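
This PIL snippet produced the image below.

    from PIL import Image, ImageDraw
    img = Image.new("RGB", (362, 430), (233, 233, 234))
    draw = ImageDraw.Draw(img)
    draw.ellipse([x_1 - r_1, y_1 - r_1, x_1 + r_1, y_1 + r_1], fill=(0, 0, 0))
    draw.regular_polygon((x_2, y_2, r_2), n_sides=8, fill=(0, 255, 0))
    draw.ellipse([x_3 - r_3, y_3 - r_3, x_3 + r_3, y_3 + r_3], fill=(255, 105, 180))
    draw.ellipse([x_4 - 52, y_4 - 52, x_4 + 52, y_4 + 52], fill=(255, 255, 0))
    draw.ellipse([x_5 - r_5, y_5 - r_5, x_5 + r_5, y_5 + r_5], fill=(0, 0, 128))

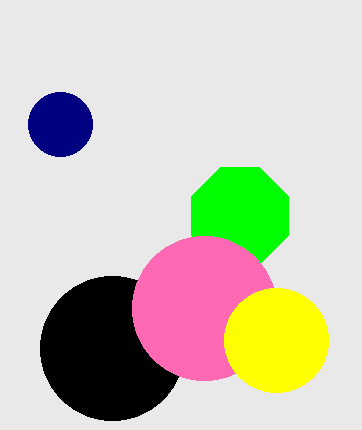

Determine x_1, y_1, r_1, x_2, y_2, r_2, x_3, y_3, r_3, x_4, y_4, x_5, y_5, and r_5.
x_1 = 112, y_1 = 348, r_1 = 72, x_2 = 240, y_2 = 216, r_2 = 52, x_3 = 204, y_3 = 308, r_3 = 72, x_4 = 276, y_4 = 340, x_5 = 60, y_5 = 124, r_5 = 32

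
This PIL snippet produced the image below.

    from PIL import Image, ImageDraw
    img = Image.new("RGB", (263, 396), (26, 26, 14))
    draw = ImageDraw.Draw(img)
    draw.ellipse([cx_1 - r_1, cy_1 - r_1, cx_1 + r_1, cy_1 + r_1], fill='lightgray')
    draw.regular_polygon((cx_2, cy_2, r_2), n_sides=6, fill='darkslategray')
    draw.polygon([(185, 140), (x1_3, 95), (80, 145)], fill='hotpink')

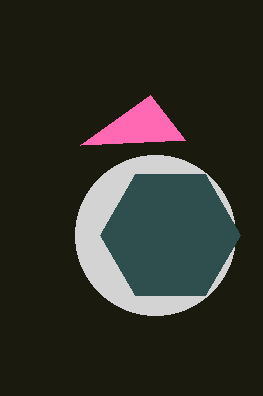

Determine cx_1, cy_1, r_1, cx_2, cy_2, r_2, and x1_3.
cx_1 = 155
cy_1 = 235
r_1 = 80
cx_2 = 170
cy_2 = 235
r_2 = 70
x1_3 = 150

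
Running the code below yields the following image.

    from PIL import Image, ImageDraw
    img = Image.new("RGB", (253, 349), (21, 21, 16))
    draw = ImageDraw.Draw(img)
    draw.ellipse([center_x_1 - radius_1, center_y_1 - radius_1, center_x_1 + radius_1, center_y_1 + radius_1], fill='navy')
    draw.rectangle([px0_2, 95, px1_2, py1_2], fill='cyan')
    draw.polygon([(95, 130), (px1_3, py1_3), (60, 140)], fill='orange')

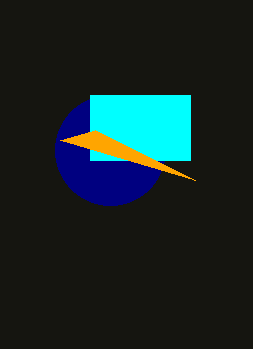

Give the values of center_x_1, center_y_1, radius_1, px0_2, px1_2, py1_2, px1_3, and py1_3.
center_x_1 = 110
center_y_1 = 150
radius_1 = 55
px0_2 = 90
px1_2 = 190
py1_2 = 160
px1_3 = 195
py1_3 = 180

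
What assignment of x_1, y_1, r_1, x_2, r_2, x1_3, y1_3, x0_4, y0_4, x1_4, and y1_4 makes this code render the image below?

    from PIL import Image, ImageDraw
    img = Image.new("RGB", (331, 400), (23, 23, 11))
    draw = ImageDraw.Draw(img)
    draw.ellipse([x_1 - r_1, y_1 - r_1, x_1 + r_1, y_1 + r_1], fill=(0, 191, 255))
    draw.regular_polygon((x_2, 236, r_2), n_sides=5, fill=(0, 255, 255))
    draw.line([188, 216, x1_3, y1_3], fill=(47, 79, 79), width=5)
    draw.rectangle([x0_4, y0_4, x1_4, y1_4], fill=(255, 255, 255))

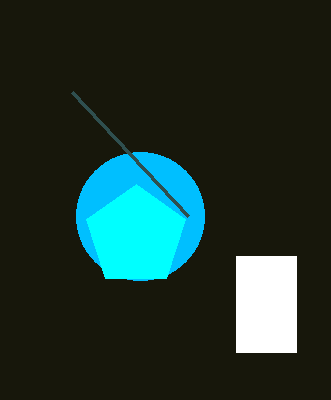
x_1 = 140; y_1 = 216; r_1 = 64; x_2 = 136; r_2 = 52; x1_3 = 72; y1_3 = 92; x0_4 = 236; y0_4 = 256; x1_4 = 296; y1_4 = 352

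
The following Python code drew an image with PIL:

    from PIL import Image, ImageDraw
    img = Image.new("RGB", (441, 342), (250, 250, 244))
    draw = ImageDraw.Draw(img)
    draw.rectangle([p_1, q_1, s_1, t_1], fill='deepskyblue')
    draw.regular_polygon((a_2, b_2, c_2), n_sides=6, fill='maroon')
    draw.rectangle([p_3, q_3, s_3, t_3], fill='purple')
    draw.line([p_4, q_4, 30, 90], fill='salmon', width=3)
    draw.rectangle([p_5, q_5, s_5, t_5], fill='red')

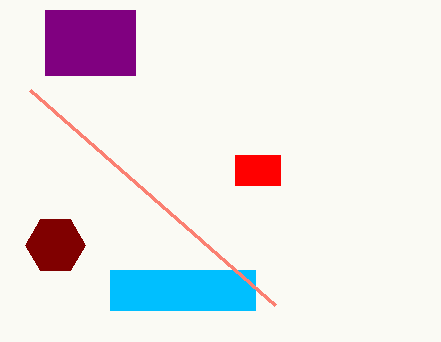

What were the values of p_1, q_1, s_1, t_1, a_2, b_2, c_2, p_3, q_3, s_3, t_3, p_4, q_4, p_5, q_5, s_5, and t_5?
p_1 = 110
q_1 = 270
s_1 = 255
t_1 = 310
a_2 = 55
b_2 = 245
c_2 = 30
p_3 = 45
q_3 = 10
s_3 = 135
t_3 = 75
p_4 = 275
q_4 = 305
p_5 = 235
q_5 = 155
s_5 = 280
t_5 = 185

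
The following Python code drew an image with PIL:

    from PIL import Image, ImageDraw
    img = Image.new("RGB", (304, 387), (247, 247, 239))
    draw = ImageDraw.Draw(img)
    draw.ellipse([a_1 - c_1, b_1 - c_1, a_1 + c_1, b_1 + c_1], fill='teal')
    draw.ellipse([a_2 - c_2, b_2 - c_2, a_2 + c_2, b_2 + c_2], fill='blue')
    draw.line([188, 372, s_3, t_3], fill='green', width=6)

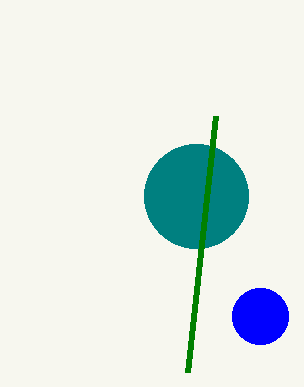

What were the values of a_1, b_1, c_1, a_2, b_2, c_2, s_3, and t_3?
a_1 = 196, b_1 = 196, c_1 = 52, a_2 = 260, b_2 = 316, c_2 = 28, s_3 = 216, t_3 = 116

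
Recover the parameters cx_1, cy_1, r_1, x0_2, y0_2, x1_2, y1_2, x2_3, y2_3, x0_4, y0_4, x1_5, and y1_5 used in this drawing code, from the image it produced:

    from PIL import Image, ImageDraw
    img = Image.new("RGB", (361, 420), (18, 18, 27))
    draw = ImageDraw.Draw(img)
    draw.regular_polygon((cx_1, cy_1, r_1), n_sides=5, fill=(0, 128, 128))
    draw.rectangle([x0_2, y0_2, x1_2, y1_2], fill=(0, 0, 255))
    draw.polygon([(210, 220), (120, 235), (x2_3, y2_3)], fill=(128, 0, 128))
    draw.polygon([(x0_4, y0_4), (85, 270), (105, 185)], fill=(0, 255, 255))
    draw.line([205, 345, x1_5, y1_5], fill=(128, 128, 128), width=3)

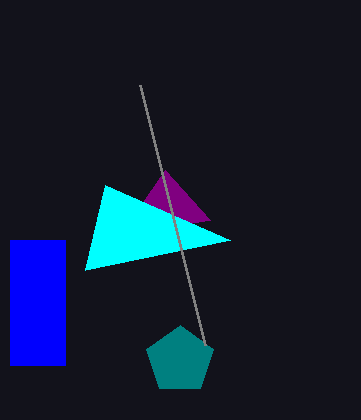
cx_1 = 180; cy_1 = 360; r_1 = 35; x0_2 = 10; y0_2 = 240; x1_2 = 65; y1_2 = 365; x2_3 = 165; y2_3 = 170; x0_4 = 230; y0_4 = 240; x1_5 = 140; y1_5 = 85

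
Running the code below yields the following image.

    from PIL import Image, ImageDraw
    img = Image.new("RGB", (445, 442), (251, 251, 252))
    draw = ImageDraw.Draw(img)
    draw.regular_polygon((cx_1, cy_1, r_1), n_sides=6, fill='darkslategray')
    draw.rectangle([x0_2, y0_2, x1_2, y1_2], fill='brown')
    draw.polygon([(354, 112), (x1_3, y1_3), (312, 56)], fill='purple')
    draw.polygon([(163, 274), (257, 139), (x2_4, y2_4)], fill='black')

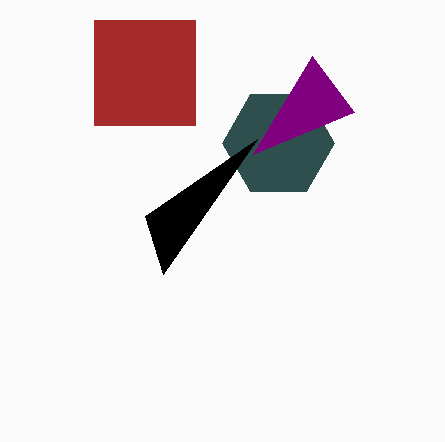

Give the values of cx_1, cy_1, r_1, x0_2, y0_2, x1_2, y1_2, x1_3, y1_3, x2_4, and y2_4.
cx_1 = 278
cy_1 = 143
r_1 = 56
x0_2 = 94
y0_2 = 20
x1_2 = 195
y1_2 = 125
x1_3 = 253
y1_3 = 154
x2_4 = 145
y2_4 = 216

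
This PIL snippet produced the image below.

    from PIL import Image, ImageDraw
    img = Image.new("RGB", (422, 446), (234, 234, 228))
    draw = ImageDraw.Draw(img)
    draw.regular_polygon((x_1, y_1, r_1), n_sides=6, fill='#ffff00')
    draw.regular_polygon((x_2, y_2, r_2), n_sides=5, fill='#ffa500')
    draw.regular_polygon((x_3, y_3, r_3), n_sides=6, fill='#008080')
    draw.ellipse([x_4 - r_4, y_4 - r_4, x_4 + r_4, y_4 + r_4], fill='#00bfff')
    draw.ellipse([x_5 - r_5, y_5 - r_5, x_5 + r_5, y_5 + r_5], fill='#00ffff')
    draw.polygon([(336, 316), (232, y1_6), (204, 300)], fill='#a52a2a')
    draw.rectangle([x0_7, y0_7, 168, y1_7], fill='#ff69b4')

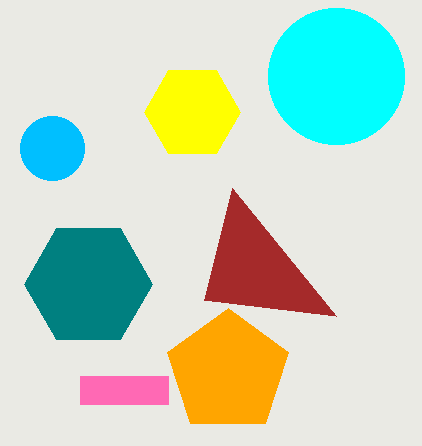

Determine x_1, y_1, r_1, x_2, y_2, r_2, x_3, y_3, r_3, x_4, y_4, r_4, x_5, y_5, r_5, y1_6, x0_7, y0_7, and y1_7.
x_1 = 192
y_1 = 112
r_1 = 48
x_2 = 228
y_2 = 372
r_2 = 64
x_3 = 88
y_3 = 284
r_3 = 64
x_4 = 52
y_4 = 148
r_4 = 32
x_5 = 336
y_5 = 76
r_5 = 68
y1_6 = 188
x0_7 = 80
y0_7 = 376
y1_7 = 404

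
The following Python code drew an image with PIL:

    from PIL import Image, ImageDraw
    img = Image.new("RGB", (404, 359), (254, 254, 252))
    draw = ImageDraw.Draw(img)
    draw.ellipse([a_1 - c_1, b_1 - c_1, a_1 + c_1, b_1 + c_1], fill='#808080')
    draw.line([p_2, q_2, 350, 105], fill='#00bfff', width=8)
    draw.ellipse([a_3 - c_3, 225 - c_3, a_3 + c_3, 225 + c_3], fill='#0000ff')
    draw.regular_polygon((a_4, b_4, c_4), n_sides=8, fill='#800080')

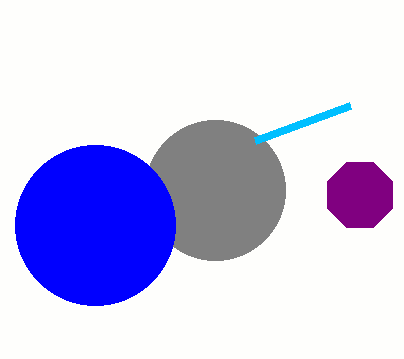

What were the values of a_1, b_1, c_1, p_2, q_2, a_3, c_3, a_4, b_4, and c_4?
a_1 = 215
b_1 = 190
c_1 = 70
p_2 = 255
q_2 = 140
a_3 = 95
c_3 = 80
a_4 = 360
b_4 = 195
c_4 = 35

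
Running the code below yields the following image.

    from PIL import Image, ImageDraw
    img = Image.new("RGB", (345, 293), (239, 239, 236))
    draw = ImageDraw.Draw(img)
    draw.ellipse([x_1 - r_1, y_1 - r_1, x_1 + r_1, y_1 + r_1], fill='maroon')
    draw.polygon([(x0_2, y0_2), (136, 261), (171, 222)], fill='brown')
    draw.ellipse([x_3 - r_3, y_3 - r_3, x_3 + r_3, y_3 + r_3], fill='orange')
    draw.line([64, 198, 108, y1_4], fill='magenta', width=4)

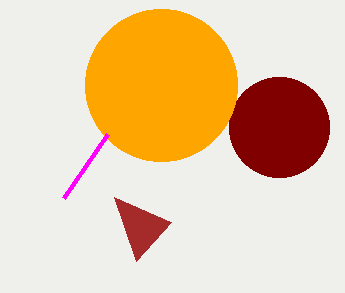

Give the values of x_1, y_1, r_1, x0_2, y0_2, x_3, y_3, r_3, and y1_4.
x_1 = 279, y_1 = 127, r_1 = 50, x0_2 = 114, y0_2 = 197, x_3 = 161, y_3 = 85, r_3 = 76, y1_4 = 134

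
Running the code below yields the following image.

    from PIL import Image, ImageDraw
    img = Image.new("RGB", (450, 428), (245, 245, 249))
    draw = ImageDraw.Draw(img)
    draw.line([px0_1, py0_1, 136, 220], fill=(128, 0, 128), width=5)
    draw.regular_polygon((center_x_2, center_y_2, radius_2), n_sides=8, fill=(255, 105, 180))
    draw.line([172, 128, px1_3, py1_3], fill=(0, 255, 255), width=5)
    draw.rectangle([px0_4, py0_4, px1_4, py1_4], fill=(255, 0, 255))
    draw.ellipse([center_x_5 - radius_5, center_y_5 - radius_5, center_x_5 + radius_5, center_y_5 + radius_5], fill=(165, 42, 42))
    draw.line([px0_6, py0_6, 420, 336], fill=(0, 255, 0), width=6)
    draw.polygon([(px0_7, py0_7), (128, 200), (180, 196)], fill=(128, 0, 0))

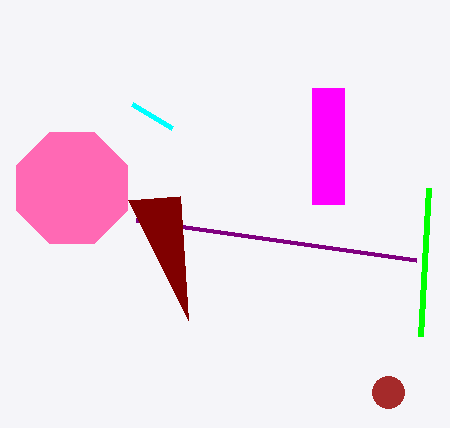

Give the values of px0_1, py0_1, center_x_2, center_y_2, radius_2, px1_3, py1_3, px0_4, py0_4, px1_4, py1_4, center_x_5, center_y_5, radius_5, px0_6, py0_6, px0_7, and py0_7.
px0_1 = 416, py0_1 = 260, center_x_2 = 72, center_y_2 = 188, radius_2 = 60, px1_3 = 132, py1_3 = 104, px0_4 = 312, py0_4 = 88, px1_4 = 344, py1_4 = 204, center_x_5 = 388, center_y_5 = 392, radius_5 = 16, px0_6 = 428, py0_6 = 188, px0_7 = 188, py0_7 = 320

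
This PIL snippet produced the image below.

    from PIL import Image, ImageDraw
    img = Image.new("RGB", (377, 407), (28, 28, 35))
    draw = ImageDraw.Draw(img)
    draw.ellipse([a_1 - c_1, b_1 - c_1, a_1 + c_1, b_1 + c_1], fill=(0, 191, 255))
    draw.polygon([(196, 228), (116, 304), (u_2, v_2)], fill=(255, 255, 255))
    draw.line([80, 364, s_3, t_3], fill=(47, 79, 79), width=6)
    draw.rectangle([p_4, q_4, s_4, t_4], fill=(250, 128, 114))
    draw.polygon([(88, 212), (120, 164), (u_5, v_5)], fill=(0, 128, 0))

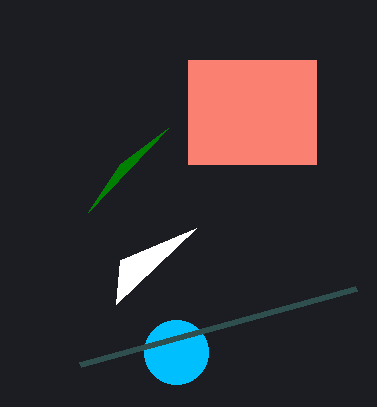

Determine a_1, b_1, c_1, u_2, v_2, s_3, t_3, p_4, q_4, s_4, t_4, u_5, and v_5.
a_1 = 176
b_1 = 352
c_1 = 32
u_2 = 120
v_2 = 260
s_3 = 356
t_3 = 288
p_4 = 188
q_4 = 60
s_4 = 316
t_4 = 164
u_5 = 168
v_5 = 128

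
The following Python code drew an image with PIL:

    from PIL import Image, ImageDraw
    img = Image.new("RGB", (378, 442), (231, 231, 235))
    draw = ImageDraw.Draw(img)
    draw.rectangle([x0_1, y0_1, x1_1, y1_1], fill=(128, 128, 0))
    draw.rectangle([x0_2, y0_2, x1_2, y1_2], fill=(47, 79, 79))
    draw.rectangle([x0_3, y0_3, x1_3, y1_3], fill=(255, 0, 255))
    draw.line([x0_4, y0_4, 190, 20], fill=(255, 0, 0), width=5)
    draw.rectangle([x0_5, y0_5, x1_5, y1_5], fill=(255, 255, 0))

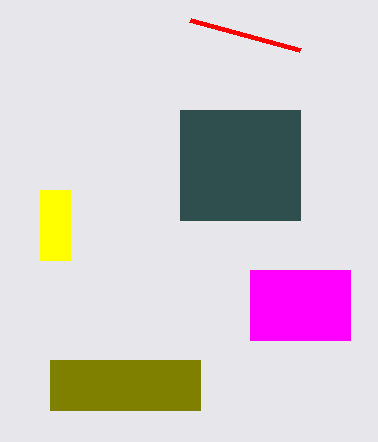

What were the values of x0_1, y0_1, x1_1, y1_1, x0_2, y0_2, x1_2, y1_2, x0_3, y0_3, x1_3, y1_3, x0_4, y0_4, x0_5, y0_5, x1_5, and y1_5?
x0_1 = 50; y0_1 = 360; x1_1 = 200; y1_1 = 410; x0_2 = 180; y0_2 = 110; x1_2 = 300; y1_2 = 220; x0_3 = 250; y0_3 = 270; x1_3 = 350; y1_3 = 340; x0_4 = 300; y0_4 = 50; x0_5 = 40; y0_5 = 190; x1_5 = 70; y1_5 = 260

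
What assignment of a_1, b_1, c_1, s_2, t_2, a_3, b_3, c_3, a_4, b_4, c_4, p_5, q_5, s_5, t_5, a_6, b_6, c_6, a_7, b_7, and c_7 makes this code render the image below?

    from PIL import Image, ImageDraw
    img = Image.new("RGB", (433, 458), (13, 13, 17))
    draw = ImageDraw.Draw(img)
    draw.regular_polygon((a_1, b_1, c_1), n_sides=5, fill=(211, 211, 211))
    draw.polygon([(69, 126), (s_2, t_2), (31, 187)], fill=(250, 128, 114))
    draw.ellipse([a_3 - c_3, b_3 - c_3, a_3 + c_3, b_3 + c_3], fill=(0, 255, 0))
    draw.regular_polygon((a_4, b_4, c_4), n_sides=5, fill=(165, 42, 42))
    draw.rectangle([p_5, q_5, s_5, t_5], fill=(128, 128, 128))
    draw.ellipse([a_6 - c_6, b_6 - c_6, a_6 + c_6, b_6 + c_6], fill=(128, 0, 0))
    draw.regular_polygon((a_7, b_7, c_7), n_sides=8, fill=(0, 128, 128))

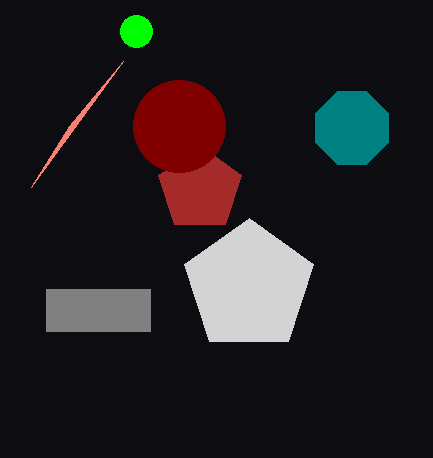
a_1 = 249; b_1 = 286; c_1 = 68; s_2 = 123; t_2 = 61; a_3 = 136; b_3 = 31; c_3 = 16; a_4 = 200; b_4 = 189; c_4 = 44; p_5 = 46; q_5 = 289; s_5 = 150; t_5 = 331; a_6 = 179; b_6 = 126; c_6 = 46; a_7 = 352; b_7 = 128; c_7 = 39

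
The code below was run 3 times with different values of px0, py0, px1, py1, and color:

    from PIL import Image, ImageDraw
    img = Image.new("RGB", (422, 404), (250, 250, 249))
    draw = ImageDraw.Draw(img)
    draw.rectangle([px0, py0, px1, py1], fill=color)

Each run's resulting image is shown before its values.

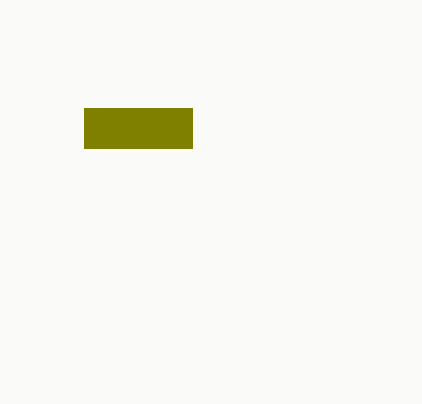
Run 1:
px0 = 84, py0 = 108, px1 = 192, py1 = 148, color = 'olive'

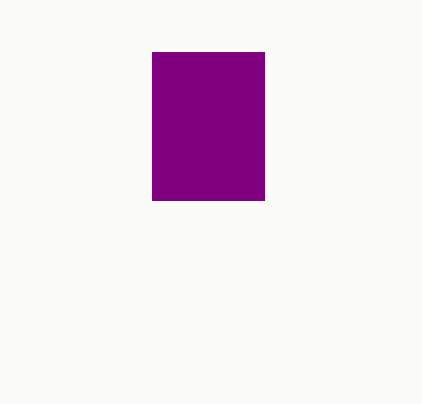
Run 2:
px0 = 152
py0 = 52
px1 = 264
py1 = 200
color = 'purple'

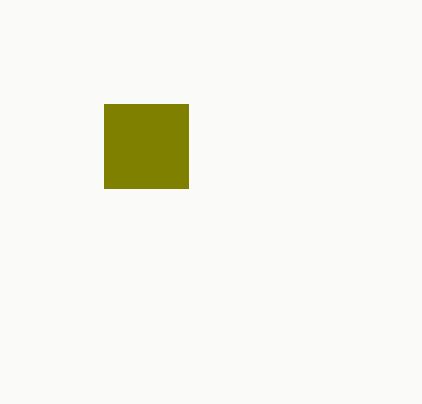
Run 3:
px0 = 104
py0 = 104
px1 = 188
py1 = 188
color = 'olive'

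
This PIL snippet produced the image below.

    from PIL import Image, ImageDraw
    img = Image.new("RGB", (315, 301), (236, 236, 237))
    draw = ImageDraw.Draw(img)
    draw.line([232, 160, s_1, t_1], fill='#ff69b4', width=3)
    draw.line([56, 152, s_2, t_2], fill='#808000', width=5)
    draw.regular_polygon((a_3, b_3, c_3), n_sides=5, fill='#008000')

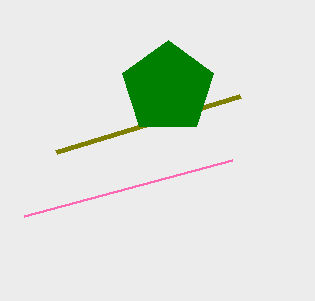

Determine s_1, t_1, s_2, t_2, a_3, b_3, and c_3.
s_1 = 24, t_1 = 216, s_2 = 240, t_2 = 96, a_3 = 168, b_3 = 88, c_3 = 48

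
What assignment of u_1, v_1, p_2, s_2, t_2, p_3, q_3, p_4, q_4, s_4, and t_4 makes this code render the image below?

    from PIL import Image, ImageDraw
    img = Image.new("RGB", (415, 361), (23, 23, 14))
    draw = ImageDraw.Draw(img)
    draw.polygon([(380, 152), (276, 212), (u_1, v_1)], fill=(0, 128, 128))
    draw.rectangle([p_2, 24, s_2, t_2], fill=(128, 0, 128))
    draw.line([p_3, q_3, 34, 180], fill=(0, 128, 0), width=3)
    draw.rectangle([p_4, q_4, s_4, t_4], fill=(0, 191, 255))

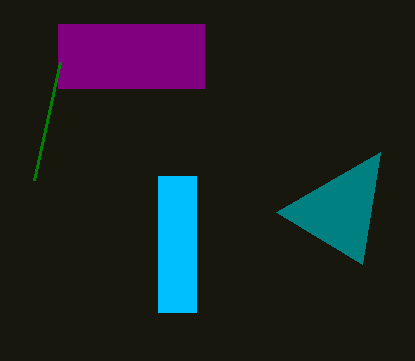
u_1 = 362, v_1 = 264, p_2 = 58, s_2 = 204, t_2 = 88, p_3 = 60, q_3 = 62, p_4 = 158, q_4 = 176, s_4 = 196, t_4 = 312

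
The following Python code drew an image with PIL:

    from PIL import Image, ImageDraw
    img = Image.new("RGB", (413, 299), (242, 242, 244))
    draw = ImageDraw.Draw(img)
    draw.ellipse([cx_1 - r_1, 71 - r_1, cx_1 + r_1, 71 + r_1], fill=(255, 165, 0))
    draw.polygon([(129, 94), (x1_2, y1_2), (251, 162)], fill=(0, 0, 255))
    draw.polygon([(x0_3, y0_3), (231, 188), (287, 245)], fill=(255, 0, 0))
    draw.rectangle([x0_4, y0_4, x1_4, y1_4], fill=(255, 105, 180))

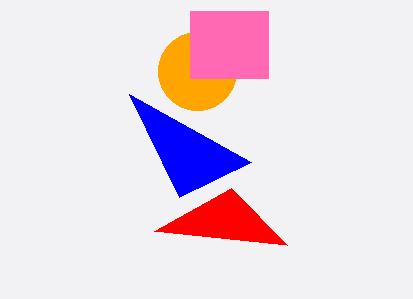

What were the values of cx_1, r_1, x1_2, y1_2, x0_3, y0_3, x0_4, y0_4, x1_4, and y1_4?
cx_1 = 197, r_1 = 39, x1_2 = 179, y1_2 = 197, x0_3 = 154, y0_3 = 231, x0_4 = 190, y0_4 = 11, x1_4 = 268, y1_4 = 78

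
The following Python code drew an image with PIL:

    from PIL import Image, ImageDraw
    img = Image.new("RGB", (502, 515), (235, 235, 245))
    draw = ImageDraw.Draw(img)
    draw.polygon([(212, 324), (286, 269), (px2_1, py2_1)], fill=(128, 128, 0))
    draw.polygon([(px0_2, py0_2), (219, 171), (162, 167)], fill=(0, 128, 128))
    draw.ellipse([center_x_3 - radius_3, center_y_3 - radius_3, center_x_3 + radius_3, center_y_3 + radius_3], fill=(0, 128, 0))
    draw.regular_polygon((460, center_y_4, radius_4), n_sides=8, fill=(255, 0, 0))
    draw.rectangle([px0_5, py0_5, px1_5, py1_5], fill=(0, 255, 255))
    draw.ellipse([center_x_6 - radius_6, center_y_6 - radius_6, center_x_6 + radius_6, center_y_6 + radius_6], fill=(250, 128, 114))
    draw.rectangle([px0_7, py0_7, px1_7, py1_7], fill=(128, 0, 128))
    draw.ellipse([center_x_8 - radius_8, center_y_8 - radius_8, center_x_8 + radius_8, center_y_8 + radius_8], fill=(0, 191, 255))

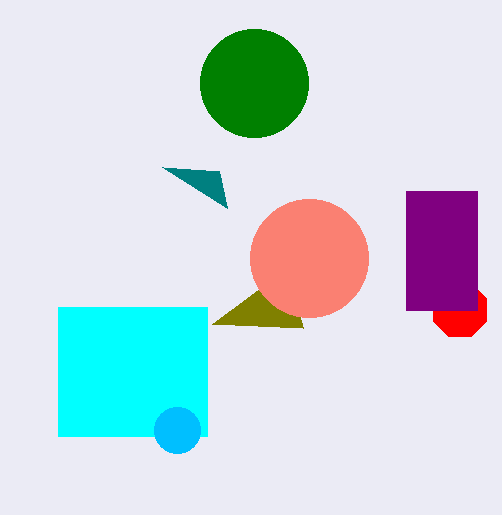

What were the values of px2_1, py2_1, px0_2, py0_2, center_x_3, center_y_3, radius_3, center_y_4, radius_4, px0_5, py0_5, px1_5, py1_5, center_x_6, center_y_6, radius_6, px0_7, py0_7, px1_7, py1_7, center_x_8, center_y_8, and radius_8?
px2_1 = 303, py2_1 = 328, px0_2 = 227, py0_2 = 208, center_x_3 = 254, center_y_3 = 83, radius_3 = 54, center_y_4 = 310, radius_4 = 29, px0_5 = 58, py0_5 = 307, px1_5 = 207, py1_5 = 436, center_x_6 = 309, center_y_6 = 258, radius_6 = 59, px0_7 = 406, py0_7 = 191, px1_7 = 477, py1_7 = 310, center_x_8 = 177, center_y_8 = 430, radius_8 = 23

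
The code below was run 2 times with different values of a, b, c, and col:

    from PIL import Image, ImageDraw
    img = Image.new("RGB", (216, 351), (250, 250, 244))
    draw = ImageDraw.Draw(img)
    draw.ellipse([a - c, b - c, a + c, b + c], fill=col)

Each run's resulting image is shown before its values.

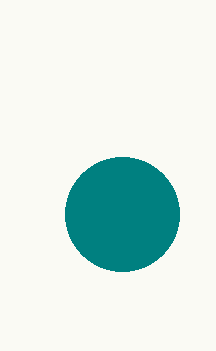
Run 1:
a = 122
b = 214
c = 57
col = 'teal'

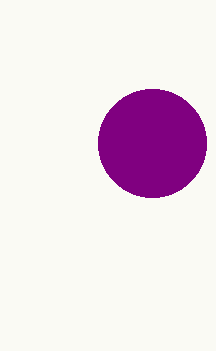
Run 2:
a = 152; b = 143; c = 54; col = 'purple'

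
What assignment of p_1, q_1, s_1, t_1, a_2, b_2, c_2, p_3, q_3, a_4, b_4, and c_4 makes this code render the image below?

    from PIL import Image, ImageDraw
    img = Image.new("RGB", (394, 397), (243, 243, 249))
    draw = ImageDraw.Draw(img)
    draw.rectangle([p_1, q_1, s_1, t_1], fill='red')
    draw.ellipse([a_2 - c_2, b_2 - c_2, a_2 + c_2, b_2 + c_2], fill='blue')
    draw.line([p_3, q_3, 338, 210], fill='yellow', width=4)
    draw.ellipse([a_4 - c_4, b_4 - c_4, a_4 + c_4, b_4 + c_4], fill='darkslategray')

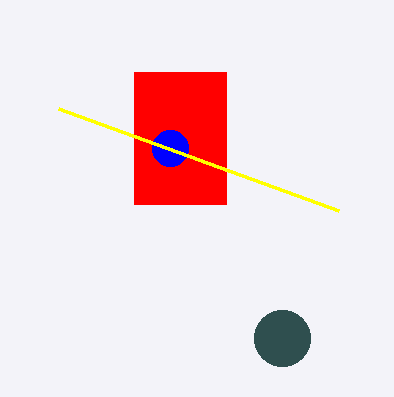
p_1 = 134
q_1 = 72
s_1 = 226
t_1 = 204
a_2 = 170
b_2 = 148
c_2 = 18
p_3 = 58
q_3 = 108
a_4 = 282
b_4 = 338
c_4 = 28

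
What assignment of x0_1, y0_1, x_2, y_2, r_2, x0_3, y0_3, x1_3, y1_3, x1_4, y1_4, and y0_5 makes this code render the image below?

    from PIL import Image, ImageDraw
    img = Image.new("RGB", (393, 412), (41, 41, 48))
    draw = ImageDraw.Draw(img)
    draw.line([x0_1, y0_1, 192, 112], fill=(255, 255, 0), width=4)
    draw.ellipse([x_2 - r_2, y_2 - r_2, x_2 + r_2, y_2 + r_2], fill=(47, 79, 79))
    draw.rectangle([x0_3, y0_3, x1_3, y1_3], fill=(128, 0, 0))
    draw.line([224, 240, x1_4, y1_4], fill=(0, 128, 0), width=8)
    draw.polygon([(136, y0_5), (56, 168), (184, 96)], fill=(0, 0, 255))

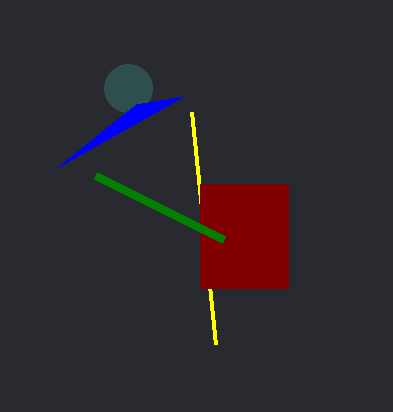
x0_1 = 216
y0_1 = 344
x_2 = 128
y_2 = 88
r_2 = 24
x0_3 = 200
y0_3 = 184
x1_3 = 288
y1_3 = 288
x1_4 = 96
y1_4 = 176
y0_5 = 104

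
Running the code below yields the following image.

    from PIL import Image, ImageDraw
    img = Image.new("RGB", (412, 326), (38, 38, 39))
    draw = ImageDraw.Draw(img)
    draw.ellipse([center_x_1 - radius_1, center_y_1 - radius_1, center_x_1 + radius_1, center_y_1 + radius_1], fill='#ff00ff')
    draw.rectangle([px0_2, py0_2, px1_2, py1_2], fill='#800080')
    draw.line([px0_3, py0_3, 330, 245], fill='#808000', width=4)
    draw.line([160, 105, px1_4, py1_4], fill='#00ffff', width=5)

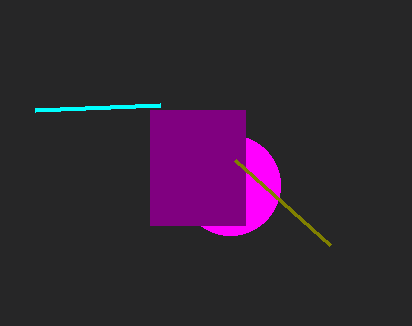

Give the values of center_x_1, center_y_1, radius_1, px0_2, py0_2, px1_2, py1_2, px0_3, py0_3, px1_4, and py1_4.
center_x_1 = 230; center_y_1 = 185; radius_1 = 50; px0_2 = 150; py0_2 = 110; px1_2 = 245; py1_2 = 225; px0_3 = 235; py0_3 = 160; px1_4 = 35; py1_4 = 110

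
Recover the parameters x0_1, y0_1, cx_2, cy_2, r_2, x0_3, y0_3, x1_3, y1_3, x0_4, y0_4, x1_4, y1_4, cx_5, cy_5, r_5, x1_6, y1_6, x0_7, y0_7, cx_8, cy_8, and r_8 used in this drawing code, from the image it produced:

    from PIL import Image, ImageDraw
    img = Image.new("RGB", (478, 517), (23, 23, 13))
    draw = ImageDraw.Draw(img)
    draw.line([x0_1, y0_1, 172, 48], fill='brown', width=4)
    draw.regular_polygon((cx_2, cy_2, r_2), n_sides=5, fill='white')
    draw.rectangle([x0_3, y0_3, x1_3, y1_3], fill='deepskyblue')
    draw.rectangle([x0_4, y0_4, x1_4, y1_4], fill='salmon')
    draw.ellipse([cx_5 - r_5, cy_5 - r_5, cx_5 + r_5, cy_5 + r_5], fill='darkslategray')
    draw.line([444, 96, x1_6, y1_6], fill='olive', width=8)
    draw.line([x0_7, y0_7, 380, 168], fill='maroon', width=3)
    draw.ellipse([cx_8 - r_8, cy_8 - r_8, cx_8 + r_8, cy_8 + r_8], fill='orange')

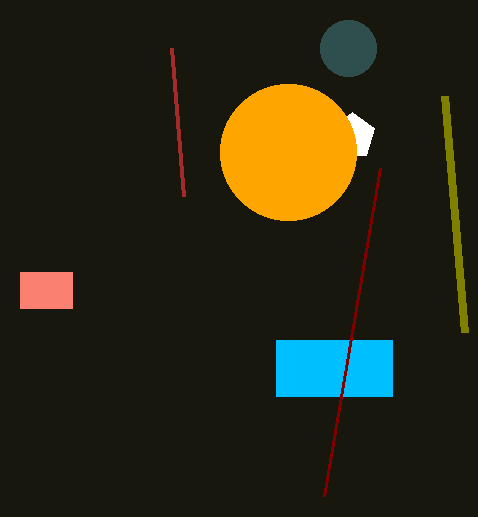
x0_1 = 184, y0_1 = 196, cx_2 = 352, cy_2 = 136, r_2 = 24, x0_3 = 276, y0_3 = 340, x1_3 = 392, y1_3 = 396, x0_4 = 20, y0_4 = 272, x1_4 = 72, y1_4 = 308, cx_5 = 348, cy_5 = 48, r_5 = 28, x1_6 = 464, y1_6 = 332, x0_7 = 324, y0_7 = 496, cx_8 = 288, cy_8 = 152, r_8 = 68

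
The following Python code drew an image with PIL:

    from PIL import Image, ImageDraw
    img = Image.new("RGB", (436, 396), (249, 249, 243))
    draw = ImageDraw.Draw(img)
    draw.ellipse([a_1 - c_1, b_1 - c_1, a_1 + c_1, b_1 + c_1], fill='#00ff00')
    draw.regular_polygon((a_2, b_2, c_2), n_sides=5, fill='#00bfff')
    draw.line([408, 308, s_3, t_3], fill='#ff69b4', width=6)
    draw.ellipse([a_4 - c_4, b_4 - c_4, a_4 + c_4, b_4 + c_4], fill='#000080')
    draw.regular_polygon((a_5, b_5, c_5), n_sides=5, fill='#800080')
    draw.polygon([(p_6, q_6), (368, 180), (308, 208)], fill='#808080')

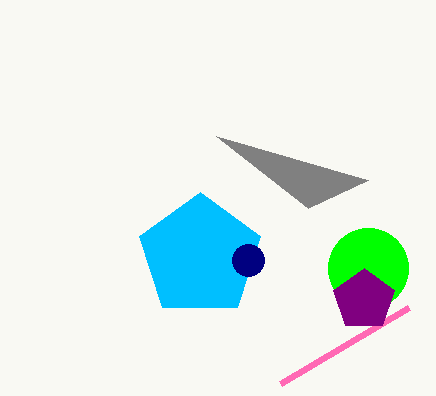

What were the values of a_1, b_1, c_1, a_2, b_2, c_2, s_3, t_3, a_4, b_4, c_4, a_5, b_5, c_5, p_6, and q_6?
a_1 = 368; b_1 = 268; c_1 = 40; a_2 = 200; b_2 = 256; c_2 = 64; s_3 = 280; t_3 = 384; a_4 = 248; b_4 = 260; c_4 = 16; a_5 = 364; b_5 = 300; c_5 = 32; p_6 = 216; q_6 = 136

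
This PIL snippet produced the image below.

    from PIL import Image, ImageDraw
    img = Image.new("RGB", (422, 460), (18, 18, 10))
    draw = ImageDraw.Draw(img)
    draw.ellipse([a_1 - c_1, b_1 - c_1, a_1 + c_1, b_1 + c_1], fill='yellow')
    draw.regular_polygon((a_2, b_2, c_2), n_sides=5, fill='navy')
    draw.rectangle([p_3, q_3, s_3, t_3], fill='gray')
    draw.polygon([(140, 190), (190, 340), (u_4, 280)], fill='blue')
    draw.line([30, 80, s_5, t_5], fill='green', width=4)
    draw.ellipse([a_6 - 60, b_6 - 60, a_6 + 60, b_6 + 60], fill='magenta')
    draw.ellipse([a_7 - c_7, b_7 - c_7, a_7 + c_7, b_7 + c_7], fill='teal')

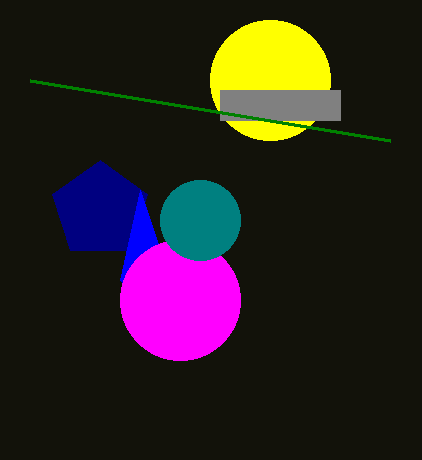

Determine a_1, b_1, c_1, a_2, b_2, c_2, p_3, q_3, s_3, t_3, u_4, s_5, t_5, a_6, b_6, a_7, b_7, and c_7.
a_1 = 270; b_1 = 80; c_1 = 60; a_2 = 100; b_2 = 210; c_2 = 50; p_3 = 220; q_3 = 90; s_3 = 340; t_3 = 120; u_4 = 120; s_5 = 390; t_5 = 140; a_6 = 180; b_6 = 300; a_7 = 200; b_7 = 220; c_7 = 40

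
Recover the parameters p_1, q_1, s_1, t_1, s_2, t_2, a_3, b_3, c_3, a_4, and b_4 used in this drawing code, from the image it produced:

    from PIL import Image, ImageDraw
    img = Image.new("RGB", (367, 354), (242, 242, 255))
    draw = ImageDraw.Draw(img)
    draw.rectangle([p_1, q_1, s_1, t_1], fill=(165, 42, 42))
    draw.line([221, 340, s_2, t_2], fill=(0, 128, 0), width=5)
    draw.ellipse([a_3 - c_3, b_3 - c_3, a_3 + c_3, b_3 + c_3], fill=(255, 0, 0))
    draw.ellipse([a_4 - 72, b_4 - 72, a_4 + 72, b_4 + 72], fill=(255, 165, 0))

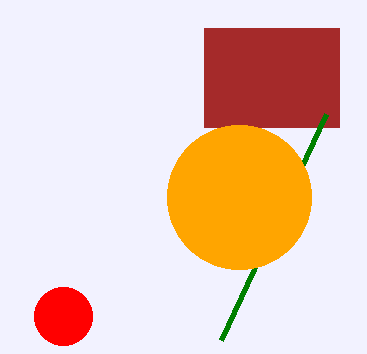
p_1 = 204; q_1 = 28; s_1 = 339; t_1 = 127; s_2 = 326; t_2 = 114; a_3 = 63; b_3 = 316; c_3 = 29; a_4 = 239; b_4 = 197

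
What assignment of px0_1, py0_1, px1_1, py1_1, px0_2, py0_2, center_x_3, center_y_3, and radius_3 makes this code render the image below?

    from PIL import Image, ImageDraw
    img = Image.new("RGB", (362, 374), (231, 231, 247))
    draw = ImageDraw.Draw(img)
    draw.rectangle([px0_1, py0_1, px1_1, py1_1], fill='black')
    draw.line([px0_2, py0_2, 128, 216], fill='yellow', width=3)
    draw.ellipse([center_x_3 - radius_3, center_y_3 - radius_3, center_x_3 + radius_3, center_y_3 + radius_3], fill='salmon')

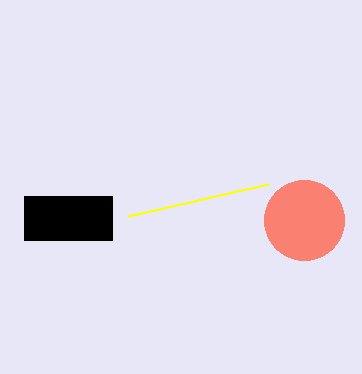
px0_1 = 24, py0_1 = 196, px1_1 = 112, py1_1 = 240, px0_2 = 268, py0_2 = 184, center_x_3 = 304, center_y_3 = 220, radius_3 = 40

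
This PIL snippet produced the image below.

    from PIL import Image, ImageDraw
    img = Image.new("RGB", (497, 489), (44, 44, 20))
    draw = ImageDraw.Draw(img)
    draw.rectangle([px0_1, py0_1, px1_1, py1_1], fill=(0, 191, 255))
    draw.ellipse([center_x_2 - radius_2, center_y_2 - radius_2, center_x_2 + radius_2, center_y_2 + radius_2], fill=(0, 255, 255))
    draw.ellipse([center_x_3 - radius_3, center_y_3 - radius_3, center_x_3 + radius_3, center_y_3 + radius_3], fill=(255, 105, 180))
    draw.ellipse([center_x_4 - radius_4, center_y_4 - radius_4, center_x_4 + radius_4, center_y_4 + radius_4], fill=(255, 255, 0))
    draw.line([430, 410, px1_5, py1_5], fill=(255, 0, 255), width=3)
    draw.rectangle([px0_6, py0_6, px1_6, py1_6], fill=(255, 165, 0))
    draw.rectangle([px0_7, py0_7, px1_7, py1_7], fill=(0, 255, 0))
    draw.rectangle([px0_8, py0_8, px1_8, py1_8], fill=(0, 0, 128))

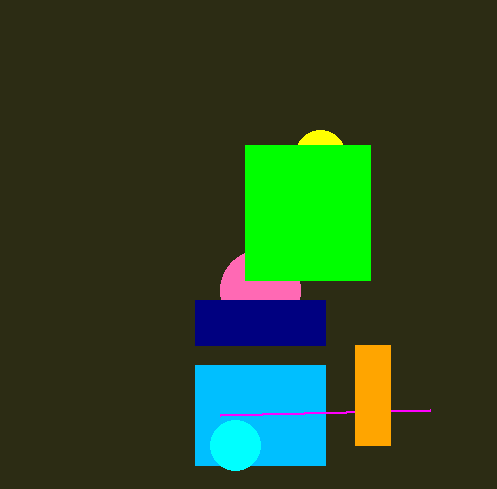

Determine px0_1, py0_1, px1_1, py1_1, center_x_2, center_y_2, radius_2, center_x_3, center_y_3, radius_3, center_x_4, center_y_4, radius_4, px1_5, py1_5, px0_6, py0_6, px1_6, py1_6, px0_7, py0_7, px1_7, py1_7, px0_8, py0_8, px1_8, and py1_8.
px0_1 = 195
py0_1 = 365
px1_1 = 325
py1_1 = 465
center_x_2 = 235
center_y_2 = 445
radius_2 = 25
center_x_3 = 260
center_y_3 = 290
radius_3 = 40
center_x_4 = 320
center_y_4 = 155
radius_4 = 25
px1_5 = 220
py1_5 = 415
px0_6 = 355
py0_6 = 345
px1_6 = 390
py1_6 = 445
px0_7 = 245
py0_7 = 145
px1_7 = 370
py1_7 = 280
px0_8 = 195
py0_8 = 300
px1_8 = 325
py1_8 = 345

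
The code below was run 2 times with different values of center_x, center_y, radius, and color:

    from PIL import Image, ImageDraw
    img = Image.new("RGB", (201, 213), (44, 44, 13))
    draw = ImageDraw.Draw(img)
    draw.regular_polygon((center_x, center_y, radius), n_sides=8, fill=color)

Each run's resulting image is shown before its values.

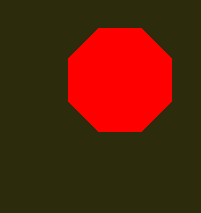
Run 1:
center_x = 120
center_y = 80
radius = 56
color = 'red'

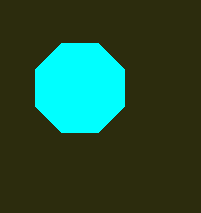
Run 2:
center_x = 80
center_y = 88
radius = 48
color = 'cyan'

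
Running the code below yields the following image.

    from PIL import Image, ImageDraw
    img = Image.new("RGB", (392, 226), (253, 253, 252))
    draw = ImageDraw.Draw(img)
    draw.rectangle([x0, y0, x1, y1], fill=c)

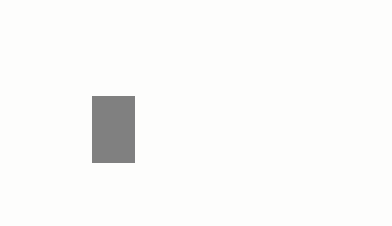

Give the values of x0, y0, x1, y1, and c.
x0 = 92
y0 = 96
x1 = 134
y1 = 162
c = 'gray'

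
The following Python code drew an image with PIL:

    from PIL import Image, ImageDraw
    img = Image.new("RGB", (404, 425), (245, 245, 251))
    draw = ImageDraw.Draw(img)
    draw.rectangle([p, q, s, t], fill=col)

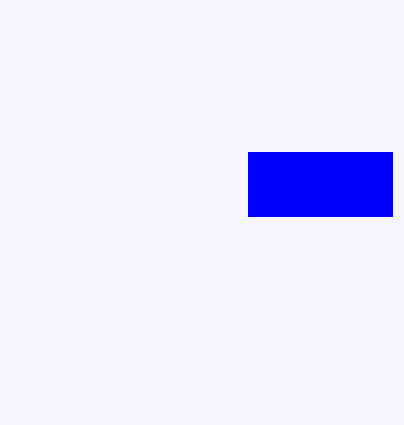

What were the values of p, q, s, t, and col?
p = 248; q = 152; s = 392; t = 216; col = 'blue'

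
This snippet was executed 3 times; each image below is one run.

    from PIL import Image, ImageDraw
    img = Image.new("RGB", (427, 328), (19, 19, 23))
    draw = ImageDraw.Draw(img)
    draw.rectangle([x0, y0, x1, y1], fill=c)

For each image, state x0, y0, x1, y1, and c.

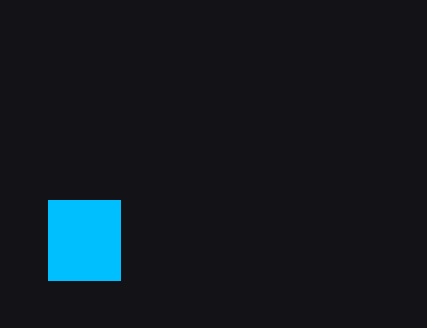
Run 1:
x0 = 48
y0 = 200
x1 = 120
y1 = 280
c = 'deepskyblue'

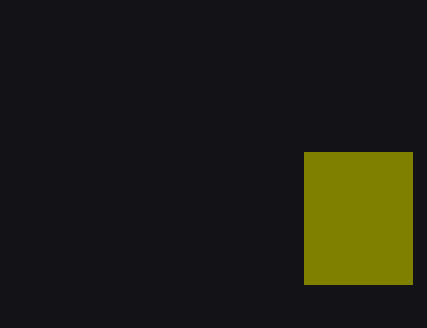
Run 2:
x0 = 304; y0 = 152; x1 = 412; y1 = 284; c = 'olive'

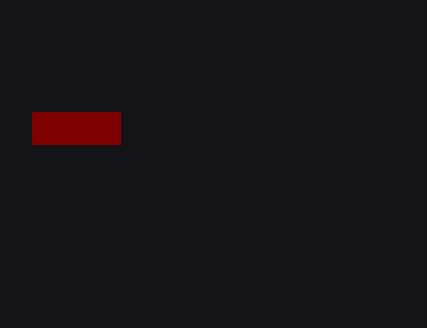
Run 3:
x0 = 32; y0 = 112; x1 = 120; y1 = 144; c = 'maroon'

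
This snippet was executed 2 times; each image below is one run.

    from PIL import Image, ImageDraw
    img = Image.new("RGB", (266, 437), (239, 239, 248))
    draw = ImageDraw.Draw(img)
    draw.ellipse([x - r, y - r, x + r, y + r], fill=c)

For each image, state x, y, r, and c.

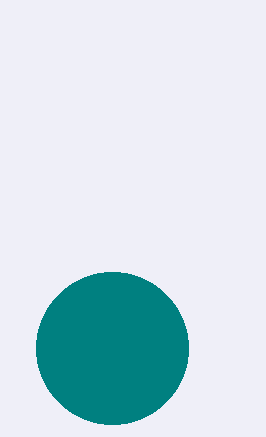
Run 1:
x = 112
y = 348
r = 76
c = 'teal'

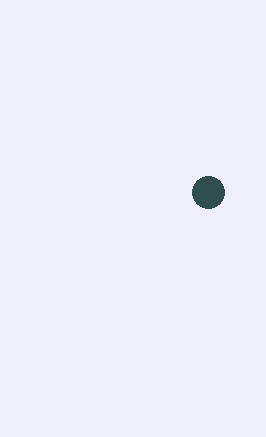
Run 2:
x = 208, y = 192, r = 16, c = 'darkslategray'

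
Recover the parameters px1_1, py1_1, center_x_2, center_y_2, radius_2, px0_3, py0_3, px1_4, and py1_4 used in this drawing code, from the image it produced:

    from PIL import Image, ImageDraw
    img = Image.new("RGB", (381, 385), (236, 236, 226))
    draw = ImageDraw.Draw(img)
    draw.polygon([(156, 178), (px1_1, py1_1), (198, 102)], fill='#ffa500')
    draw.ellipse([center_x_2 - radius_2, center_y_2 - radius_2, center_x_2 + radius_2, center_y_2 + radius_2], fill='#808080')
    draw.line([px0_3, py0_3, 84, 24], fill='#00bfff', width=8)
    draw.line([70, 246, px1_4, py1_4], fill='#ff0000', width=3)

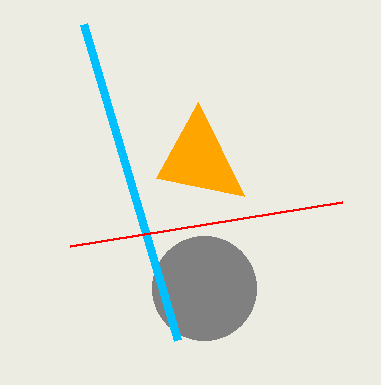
px1_1 = 244; py1_1 = 196; center_x_2 = 204; center_y_2 = 288; radius_2 = 52; px0_3 = 178; py0_3 = 340; px1_4 = 342; py1_4 = 202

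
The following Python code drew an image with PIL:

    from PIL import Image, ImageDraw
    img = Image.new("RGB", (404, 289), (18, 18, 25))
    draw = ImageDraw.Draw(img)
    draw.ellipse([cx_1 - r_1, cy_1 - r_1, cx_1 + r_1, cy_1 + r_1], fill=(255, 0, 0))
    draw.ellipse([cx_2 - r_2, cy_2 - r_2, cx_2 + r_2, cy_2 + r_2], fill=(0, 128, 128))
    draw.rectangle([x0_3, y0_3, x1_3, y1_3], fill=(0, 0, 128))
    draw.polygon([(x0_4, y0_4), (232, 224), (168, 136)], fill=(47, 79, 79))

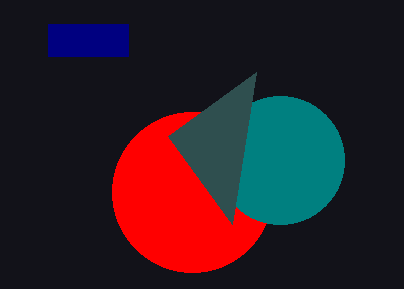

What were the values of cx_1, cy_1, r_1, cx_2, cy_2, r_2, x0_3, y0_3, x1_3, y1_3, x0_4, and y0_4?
cx_1 = 192
cy_1 = 192
r_1 = 80
cx_2 = 280
cy_2 = 160
r_2 = 64
x0_3 = 48
y0_3 = 24
x1_3 = 128
y1_3 = 56
x0_4 = 256
y0_4 = 72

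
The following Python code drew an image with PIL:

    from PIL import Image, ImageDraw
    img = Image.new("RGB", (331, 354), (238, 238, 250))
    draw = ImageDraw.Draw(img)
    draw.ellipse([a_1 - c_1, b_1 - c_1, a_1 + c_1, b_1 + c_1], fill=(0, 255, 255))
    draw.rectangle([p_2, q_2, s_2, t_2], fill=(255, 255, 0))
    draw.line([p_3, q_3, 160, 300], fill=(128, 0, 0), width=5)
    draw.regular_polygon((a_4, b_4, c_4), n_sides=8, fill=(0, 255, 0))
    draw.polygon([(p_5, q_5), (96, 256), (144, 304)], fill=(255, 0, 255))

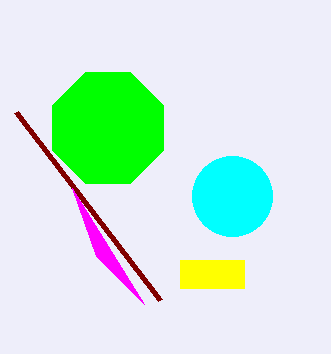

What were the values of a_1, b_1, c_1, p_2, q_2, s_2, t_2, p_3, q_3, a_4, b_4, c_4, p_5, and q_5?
a_1 = 232, b_1 = 196, c_1 = 40, p_2 = 180, q_2 = 260, s_2 = 244, t_2 = 288, p_3 = 16, q_3 = 112, a_4 = 108, b_4 = 128, c_4 = 60, p_5 = 72, q_5 = 188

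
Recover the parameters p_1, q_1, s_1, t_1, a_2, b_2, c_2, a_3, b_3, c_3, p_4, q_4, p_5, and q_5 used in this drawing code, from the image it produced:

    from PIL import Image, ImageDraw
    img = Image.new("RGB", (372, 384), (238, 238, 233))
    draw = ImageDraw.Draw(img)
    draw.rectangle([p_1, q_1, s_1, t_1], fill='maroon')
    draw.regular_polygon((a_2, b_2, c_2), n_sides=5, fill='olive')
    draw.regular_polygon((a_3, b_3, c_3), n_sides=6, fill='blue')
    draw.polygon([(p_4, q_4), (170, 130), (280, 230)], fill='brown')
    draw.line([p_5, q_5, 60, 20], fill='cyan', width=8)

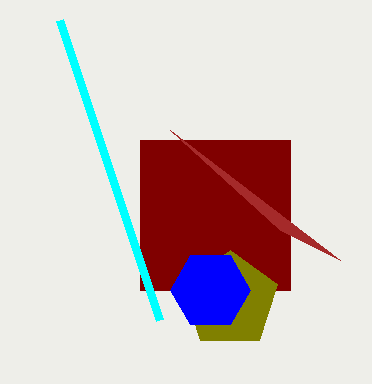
p_1 = 140; q_1 = 140; s_1 = 290; t_1 = 290; a_2 = 230; b_2 = 300; c_2 = 50; a_3 = 210; b_3 = 290; c_3 = 40; p_4 = 340; q_4 = 260; p_5 = 160; q_5 = 320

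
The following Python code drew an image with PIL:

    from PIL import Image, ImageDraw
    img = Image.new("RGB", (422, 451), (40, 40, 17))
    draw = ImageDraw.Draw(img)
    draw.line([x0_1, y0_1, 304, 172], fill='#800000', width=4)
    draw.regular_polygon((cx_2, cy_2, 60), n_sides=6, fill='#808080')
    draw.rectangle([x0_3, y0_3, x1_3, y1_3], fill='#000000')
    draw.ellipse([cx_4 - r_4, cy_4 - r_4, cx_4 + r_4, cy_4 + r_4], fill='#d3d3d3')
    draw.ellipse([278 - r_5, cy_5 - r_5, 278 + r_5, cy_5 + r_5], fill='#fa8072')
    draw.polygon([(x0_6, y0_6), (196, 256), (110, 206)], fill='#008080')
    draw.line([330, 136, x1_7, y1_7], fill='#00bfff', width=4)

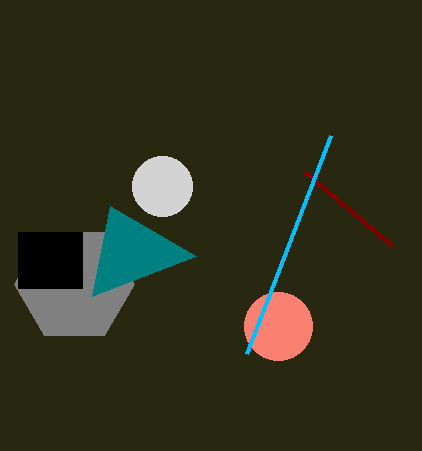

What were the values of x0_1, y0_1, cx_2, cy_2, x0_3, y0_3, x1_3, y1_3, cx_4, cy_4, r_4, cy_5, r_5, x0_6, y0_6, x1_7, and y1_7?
x0_1 = 392, y0_1 = 246, cx_2 = 74, cy_2 = 284, x0_3 = 18, y0_3 = 232, x1_3 = 82, y1_3 = 288, cx_4 = 162, cy_4 = 186, r_4 = 30, cy_5 = 326, r_5 = 34, x0_6 = 92, y0_6 = 296, x1_7 = 246, y1_7 = 354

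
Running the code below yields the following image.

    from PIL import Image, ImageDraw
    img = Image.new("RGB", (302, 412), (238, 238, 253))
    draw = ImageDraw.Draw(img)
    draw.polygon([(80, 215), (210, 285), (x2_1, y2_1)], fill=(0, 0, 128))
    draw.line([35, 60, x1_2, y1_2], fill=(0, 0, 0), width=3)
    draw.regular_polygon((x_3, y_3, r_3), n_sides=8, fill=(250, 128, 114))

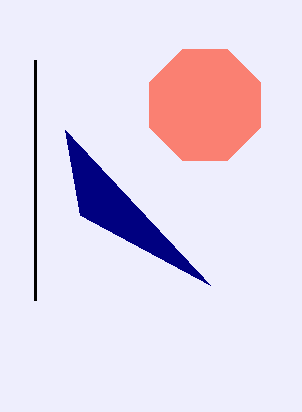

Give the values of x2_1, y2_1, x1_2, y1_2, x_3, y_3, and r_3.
x2_1 = 65
y2_1 = 130
x1_2 = 35
y1_2 = 300
x_3 = 205
y_3 = 105
r_3 = 60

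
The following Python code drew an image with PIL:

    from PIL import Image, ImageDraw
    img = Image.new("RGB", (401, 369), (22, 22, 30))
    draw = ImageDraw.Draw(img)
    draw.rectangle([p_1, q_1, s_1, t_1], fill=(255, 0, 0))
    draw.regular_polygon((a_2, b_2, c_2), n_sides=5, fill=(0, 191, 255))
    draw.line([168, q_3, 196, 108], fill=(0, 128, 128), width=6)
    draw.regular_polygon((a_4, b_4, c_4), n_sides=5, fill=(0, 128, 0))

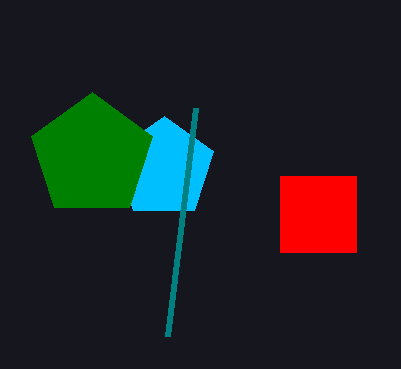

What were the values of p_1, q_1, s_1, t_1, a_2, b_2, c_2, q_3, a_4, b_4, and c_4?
p_1 = 280
q_1 = 176
s_1 = 356
t_1 = 252
a_2 = 164
b_2 = 168
c_2 = 52
q_3 = 336
a_4 = 92
b_4 = 156
c_4 = 64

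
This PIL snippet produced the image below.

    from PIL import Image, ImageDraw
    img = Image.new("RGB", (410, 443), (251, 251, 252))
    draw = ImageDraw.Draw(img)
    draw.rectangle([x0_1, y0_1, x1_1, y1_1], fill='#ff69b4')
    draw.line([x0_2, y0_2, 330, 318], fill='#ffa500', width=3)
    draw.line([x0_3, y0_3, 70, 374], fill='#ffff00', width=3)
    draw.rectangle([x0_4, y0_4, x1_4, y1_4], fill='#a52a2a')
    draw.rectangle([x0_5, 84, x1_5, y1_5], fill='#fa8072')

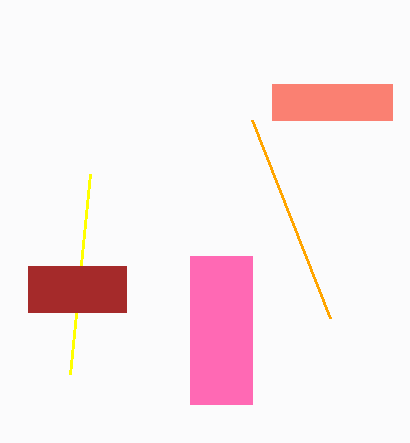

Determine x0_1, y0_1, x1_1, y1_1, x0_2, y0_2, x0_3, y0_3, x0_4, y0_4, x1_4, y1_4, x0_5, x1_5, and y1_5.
x0_1 = 190, y0_1 = 256, x1_1 = 252, y1_1 = 404, x0_2 = 252, y0_2 = 120, x0_3 = 90, y0_3 = 174, x0_4 = 28, y0_4 = 266, x1_4 = 126, y1_4 = 312, x0_5 = 272, x1_5 = 392, y1_5 = 120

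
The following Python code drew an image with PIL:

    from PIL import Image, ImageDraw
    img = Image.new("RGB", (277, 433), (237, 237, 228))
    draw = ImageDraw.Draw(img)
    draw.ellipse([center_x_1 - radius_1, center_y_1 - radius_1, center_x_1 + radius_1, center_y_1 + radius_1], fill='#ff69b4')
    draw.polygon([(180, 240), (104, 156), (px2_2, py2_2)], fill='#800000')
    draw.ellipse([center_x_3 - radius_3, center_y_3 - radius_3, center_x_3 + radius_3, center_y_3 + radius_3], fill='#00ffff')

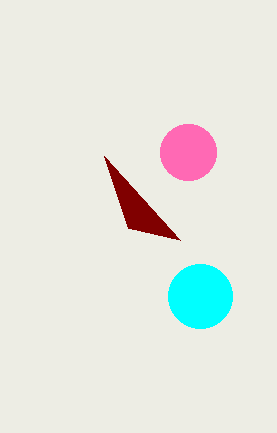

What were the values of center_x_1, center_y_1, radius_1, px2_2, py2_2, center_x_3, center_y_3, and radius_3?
center_x_1 = 188
center_y_1 = 152
radius_1 = 28
px2_2 = 128
py2_2 = 228
center_x_3 = 200
center_y_3 = 296
radius_3 = 32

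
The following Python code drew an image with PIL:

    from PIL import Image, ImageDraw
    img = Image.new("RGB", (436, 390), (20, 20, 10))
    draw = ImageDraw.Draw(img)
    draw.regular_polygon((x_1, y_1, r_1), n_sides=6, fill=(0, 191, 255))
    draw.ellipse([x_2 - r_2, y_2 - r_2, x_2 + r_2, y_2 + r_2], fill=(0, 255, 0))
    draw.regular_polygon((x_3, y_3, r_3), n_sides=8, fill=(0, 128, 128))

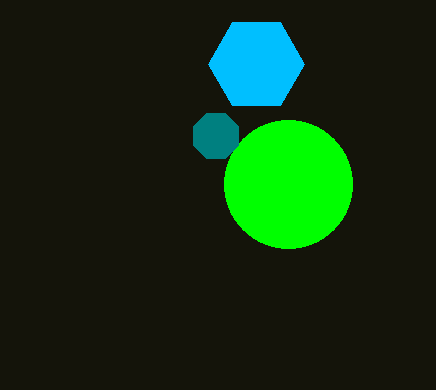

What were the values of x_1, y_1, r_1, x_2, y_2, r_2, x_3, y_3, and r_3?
x_1 = 256
y_1 = 64
r_1 = 48
x_2 = 288
y_2 = 184
r_2 = 64
x_3 = 216
y_3 = 136
r_3 = 24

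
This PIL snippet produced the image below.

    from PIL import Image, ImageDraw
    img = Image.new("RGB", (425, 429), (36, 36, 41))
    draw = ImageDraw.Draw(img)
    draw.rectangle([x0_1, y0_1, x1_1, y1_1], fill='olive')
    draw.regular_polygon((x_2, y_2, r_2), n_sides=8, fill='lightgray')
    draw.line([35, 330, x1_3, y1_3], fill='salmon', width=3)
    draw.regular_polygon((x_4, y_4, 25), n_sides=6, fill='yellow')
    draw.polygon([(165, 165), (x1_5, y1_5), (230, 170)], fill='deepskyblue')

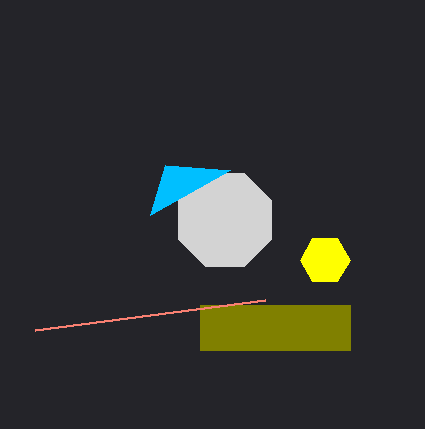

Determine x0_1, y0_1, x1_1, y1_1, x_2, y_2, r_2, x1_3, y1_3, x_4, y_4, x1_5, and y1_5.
x0_1 = 200; y0_1 = 305; x1_1 = 350; y1_1 = 350; x_2 = 225; y_2 = 220; r_2 = 50; x1_3 = 265; y1_3 = 300; x_4 = 325; y_4 = 260; x1_5 = 150; y1_5 = 215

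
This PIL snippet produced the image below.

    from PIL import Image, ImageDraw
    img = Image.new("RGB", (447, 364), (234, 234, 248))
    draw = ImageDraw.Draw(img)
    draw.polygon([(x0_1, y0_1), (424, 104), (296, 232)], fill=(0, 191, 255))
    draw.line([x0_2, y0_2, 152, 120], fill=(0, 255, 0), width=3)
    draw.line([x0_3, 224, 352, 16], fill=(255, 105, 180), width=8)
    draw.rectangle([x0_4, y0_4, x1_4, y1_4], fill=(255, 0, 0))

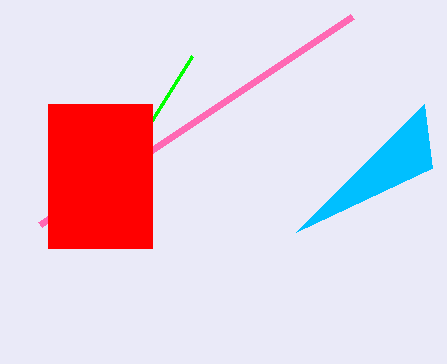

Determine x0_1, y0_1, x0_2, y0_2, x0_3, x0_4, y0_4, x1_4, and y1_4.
x0_1 = 432
y0_1 = 168
x0_2 = 192
y0_2 = 56
x0_3 = 40
x0_4 = 48
y0_4 = 104
x1_4 = 152
y1_4 = 248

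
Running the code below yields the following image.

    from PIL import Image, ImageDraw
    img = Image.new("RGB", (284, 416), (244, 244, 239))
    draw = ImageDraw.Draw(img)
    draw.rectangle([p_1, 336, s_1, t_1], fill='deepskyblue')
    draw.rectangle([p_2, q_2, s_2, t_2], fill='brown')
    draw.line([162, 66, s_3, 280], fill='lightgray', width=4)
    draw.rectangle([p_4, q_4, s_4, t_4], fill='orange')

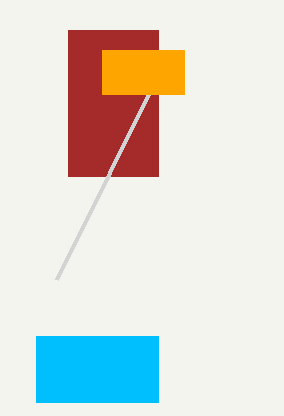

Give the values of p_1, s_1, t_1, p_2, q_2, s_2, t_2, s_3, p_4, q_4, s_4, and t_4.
p_1 = 36, s_1 = 158, t_1 = 402, p_2 = 68, q_2 = 30, s_2 = 158, t_2 = 176, s_3 = 56, p_4 = 102, q_4 = 50, s_4 = 184, t_4 = 94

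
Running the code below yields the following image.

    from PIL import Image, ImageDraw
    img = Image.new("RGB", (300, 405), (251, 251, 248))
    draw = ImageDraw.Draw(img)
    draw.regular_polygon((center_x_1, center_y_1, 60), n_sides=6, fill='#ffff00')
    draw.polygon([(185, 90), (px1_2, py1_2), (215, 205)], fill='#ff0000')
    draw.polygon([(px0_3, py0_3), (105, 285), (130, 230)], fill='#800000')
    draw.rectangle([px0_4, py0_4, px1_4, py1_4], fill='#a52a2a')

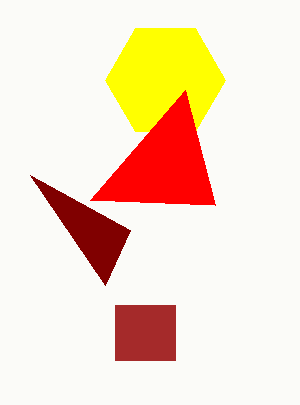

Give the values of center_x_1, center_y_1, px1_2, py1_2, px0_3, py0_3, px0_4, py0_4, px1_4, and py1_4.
center_x_1 = 165; center_y_1 = 80; px1_2 = 90; py1_2 = 200; px0_3 = 30; py0_3 = 175; px0_4 = 115; py0_4 = 305; px1_4 = 175; py1_4 = 360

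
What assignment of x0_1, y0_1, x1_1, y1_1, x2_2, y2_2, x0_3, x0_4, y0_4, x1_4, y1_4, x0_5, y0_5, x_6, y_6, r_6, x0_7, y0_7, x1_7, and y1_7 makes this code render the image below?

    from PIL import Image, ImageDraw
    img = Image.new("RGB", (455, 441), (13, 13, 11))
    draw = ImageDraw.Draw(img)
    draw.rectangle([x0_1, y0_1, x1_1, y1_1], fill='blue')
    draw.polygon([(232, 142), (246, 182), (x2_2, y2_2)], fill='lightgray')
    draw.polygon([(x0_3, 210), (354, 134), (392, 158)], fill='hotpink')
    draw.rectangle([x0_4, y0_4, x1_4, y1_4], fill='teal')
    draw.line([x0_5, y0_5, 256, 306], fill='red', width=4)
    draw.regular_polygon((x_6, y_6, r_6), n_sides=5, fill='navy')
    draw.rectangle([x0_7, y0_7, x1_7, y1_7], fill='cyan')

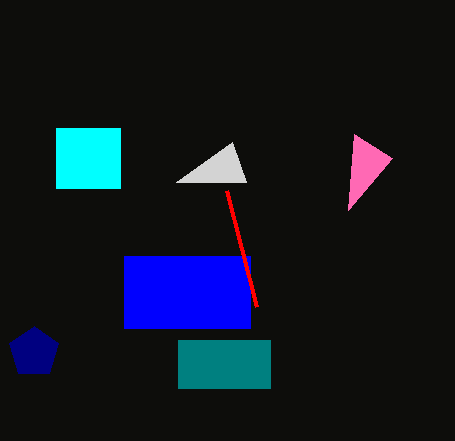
x0_1 = 124
y0_1 = 256
x1_1 = 250
y1_1 = 328
x2_2 = 176
y2_2 = 182
x0_3 = 348
x0_4 = 178
y0_4 = 340
x1_4 = 270
y1_4 = 388
x0_5 = 226
y0_5 = 190
x_6 = 34
y_6 = 352
r_6 = 26
x0_7 = 56
y0_7 = 128
x1_7 = 120
y1_7 = 188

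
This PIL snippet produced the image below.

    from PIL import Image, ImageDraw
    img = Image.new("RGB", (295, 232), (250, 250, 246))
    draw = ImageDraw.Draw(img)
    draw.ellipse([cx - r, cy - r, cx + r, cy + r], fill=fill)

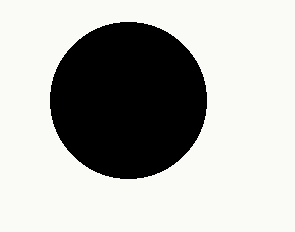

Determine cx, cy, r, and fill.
cx = 128
cy = 100
r = 78
fill = 'black'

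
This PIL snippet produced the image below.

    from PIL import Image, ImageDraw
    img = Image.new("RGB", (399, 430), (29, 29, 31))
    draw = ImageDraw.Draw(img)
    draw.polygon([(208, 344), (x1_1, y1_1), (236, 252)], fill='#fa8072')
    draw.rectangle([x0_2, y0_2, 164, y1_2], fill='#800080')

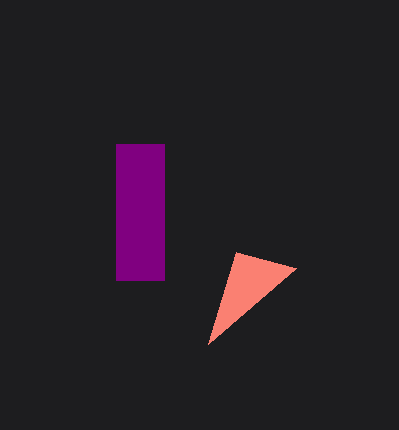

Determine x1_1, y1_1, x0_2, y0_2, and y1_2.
x1_1 = 296; y1_1 = 268; x0_2 = 116; y0_2 = 144; y1_2 = 280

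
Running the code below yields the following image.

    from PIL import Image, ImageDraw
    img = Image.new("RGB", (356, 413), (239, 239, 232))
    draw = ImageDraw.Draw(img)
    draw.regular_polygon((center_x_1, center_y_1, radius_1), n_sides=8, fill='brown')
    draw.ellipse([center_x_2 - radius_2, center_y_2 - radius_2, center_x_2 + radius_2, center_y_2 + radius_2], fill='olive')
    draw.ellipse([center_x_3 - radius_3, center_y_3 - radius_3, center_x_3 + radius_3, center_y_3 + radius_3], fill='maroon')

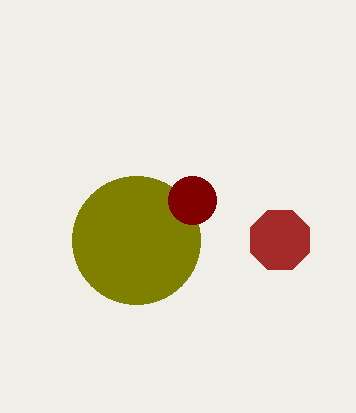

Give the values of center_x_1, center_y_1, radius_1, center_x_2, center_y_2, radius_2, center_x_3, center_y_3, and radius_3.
center_x_1 = 280; center_y_1 = 240; radius_1 = 32; center_x_2 = 136; center_y_2 = 240; radius_2 = 64; center_x_3 = 192; center_y_3 = 200; radius_3 = 24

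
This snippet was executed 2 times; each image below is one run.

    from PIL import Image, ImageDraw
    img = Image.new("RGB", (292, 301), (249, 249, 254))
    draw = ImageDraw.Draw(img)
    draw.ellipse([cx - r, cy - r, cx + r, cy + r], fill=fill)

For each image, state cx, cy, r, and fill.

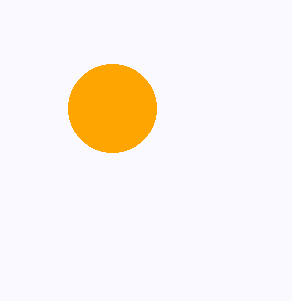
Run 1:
cx = 112
cy = 108
r = 44
fill = 'orange'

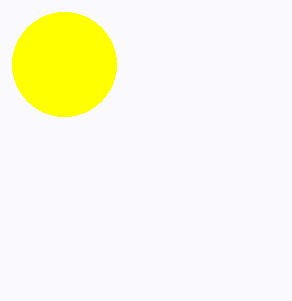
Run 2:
cx = 64; cy = 64; r = 52; fill = 'yellow'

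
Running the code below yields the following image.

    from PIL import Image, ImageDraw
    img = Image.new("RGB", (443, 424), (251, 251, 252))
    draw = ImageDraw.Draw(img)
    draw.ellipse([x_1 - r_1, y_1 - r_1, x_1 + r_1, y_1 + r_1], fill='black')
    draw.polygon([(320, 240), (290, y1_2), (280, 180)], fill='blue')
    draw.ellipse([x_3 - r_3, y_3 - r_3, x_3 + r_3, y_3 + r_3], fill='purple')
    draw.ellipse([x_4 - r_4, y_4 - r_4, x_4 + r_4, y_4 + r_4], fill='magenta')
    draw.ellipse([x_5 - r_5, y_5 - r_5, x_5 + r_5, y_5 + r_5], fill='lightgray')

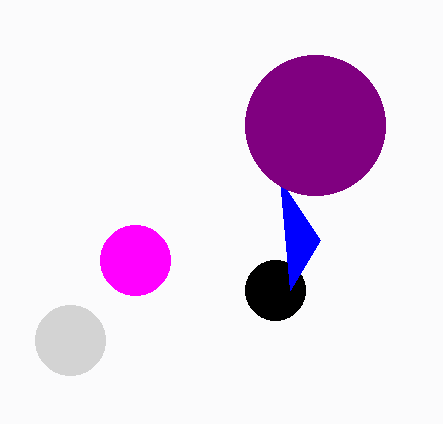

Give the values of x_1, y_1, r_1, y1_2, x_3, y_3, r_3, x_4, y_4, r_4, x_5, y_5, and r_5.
x_1 = 275; y_1 = 290; r_1 = 30; y1_2 = 290; x_3 = 315; y_3 = 125; r_3 = 70; x_4 = 135; y_4 = 260; r_4 = 35; x_5 = 70; y_5 = 340; r_5 = 35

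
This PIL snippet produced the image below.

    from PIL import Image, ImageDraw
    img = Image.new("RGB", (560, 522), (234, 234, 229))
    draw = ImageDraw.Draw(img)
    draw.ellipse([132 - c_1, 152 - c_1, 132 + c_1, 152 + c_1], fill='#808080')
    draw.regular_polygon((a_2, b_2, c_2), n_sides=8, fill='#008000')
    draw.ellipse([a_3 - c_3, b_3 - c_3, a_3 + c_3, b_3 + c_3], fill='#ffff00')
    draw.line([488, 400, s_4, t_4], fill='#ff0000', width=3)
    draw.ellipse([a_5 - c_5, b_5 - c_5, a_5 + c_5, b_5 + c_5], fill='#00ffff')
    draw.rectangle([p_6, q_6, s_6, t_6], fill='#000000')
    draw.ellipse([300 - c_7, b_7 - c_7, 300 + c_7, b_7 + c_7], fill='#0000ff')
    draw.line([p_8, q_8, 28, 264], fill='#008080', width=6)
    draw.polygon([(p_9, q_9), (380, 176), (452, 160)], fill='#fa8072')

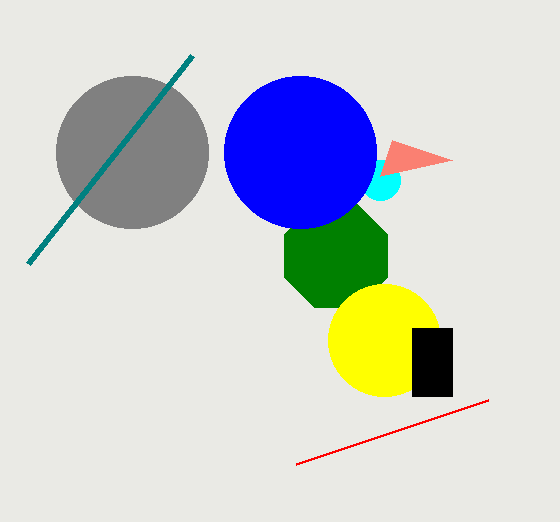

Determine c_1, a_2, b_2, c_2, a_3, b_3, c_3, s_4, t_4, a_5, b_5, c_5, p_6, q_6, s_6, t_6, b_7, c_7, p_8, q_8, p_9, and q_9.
c_1 = 76, a_2 = 336, b_2 = 256, c_2 = 56, a_3 = 384, b_3 = 340, c_3 = 56, s_4 = 296, t_4 = 464, a_5 = 380, b_5 = 180, c_5 = 20, p_6 = 412, q_6 = 328, s_6 = 452, t_6 = 396, b_7 = 152, c_7 = 76, p_8 = 192, q_8 = 56, p_9 = 392, q_9 = 140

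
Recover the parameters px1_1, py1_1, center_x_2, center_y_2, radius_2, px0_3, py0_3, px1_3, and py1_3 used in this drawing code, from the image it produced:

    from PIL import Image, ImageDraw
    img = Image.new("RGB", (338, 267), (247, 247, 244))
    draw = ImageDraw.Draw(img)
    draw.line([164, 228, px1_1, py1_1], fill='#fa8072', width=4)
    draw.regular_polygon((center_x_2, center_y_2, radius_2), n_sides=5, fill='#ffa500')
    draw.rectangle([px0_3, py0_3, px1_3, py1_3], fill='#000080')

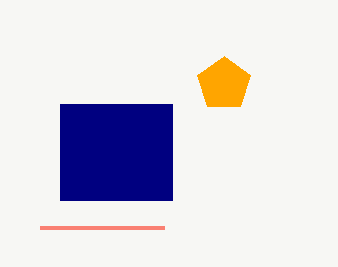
px1_1 = 40
py1_1 = 228
center_x_2 = 224
center_y_2 = 84
radius_2 = 28
px0_3 = 60
py0_3 = 104
px1_3 = 172
py1_3 = 200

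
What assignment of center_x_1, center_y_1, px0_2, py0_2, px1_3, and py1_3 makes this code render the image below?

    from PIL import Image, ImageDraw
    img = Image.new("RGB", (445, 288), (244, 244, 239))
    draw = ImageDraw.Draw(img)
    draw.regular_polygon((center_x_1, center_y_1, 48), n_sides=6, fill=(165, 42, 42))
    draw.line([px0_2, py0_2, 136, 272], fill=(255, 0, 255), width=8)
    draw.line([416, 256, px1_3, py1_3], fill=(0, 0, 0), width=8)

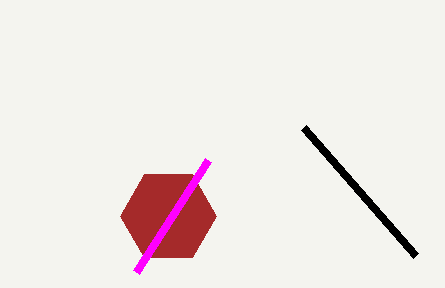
center_x_1 = 168
center_y_1 = 216
px0_2 = 208
py0_2 = 160
px1_3 = 304
py1_3 = 128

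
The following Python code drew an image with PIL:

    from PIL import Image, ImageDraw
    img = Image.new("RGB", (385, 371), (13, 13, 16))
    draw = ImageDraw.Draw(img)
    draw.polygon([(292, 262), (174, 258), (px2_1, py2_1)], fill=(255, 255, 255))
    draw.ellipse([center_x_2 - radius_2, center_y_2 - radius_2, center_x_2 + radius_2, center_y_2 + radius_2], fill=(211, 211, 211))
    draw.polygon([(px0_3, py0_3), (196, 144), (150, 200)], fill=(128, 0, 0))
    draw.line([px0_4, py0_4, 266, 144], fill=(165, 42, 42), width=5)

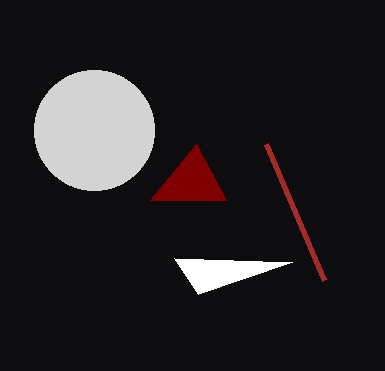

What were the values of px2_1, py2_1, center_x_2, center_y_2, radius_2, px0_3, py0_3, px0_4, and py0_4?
px2_1 = 198
py2_1 = 294
center_x_2 = 94
center_y_2 = 130
radius_2 = 60
px0_3 = 226
py0_3 = 200
px0_4 = 324
py0_4 = 280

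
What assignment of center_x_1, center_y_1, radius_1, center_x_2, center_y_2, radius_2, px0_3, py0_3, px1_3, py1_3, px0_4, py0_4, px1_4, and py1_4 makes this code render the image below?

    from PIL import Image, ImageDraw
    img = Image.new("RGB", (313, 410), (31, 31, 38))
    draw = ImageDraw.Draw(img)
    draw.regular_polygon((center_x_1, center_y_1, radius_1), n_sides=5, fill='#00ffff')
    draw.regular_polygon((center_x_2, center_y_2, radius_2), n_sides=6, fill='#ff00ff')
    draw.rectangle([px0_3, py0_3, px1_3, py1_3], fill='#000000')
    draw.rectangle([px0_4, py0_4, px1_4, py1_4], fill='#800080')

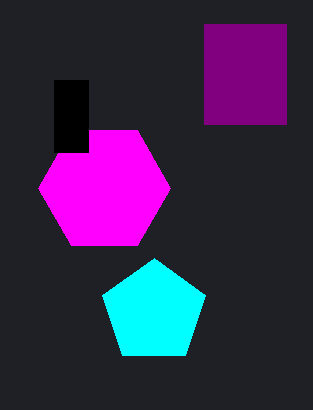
center_x_1 = 154, center_y_1 = 312, radius_1 = 54, center_x_2 = 104, center_y_2 = 188, radius_2 = 66, px0_3 = 54, py0_3 = 80, px1_3 = 88, py1_3 = 152, px0_4 = 204, py0_4 = 24, px1_4 = 286, py1_4 = 124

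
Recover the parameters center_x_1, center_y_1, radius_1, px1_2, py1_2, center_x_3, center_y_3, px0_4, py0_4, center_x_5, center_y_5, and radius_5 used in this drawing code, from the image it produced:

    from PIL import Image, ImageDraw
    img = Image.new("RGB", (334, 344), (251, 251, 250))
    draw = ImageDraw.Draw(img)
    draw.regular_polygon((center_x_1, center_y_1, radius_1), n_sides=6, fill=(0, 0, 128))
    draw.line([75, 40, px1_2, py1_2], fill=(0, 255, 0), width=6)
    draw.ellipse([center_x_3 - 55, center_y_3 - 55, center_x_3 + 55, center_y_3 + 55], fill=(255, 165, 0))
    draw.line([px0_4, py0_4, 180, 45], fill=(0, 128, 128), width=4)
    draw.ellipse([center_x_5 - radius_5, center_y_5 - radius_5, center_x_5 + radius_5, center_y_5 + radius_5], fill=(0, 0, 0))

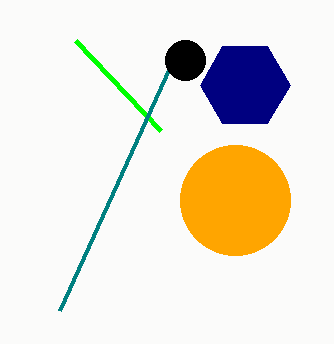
center_x_1 = 245
center_y_1 = 85
radius_1 = 45
px1_2 = 160
py1_2 = 130
center_x_3 = 235
center_y_3 = 200
px0_4 = 60
py0_4 = 310
center_x_5 = 185
center_y_5 = 60
radius_5 = 20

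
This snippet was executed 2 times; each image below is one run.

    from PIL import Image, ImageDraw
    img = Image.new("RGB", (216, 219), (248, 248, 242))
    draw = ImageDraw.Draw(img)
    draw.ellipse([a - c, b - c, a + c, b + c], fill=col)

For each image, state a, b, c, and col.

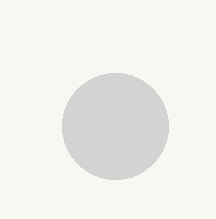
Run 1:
a = 115
b = 126
c = 53
col = 'lightgray'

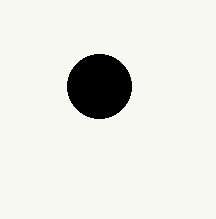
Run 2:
a = 99, b = 86, c = 32, col = 'black'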